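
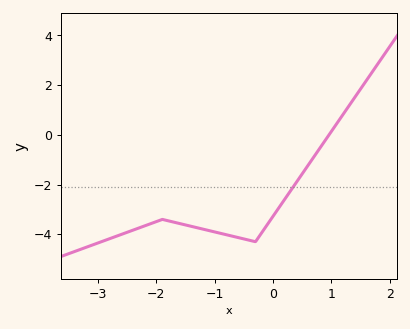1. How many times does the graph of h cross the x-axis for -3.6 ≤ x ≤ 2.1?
1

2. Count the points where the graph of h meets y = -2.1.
1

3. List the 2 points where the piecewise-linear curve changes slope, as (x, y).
(-1.9, -3.4); (-0.3, -4.3)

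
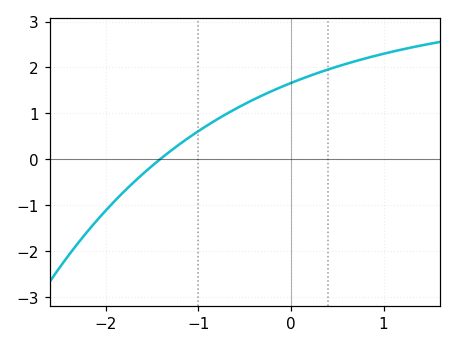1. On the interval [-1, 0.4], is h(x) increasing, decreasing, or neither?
increasing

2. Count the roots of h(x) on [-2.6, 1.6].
1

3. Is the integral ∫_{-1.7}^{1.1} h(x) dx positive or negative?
positive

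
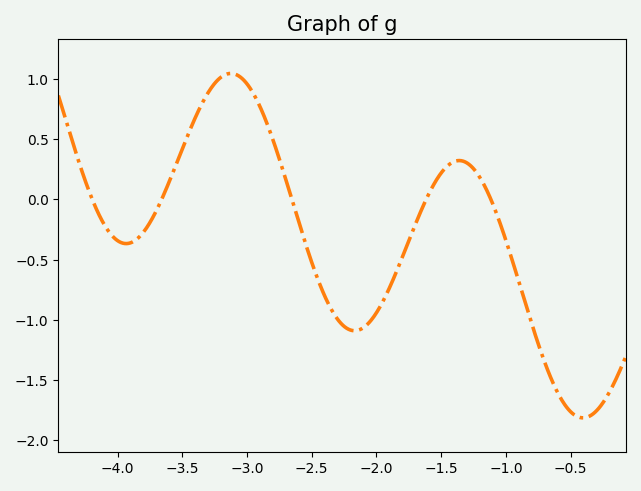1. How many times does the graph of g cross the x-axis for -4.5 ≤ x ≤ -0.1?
5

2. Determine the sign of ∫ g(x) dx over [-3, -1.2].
negative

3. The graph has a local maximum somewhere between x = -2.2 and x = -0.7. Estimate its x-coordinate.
-1.4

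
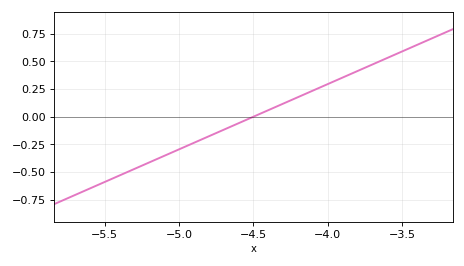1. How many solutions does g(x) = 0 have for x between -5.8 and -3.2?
1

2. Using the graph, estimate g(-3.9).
0.36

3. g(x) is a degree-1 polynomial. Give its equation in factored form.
y = 0.59(x + 4.5)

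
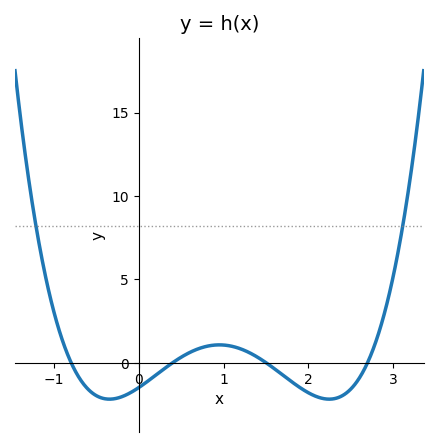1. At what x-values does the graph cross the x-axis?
-0.8, 0.4, 1.5, 2.7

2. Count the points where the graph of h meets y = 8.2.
2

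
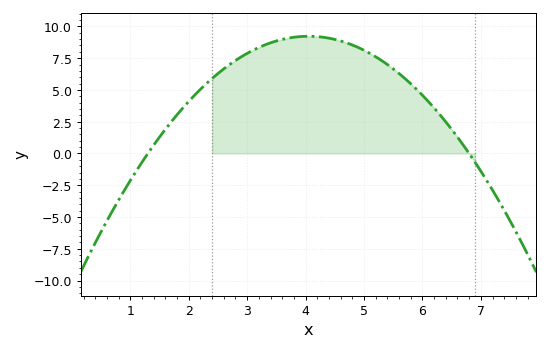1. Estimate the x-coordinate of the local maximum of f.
4.05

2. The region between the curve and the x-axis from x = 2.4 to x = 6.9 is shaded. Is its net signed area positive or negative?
positive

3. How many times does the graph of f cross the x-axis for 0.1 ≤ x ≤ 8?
2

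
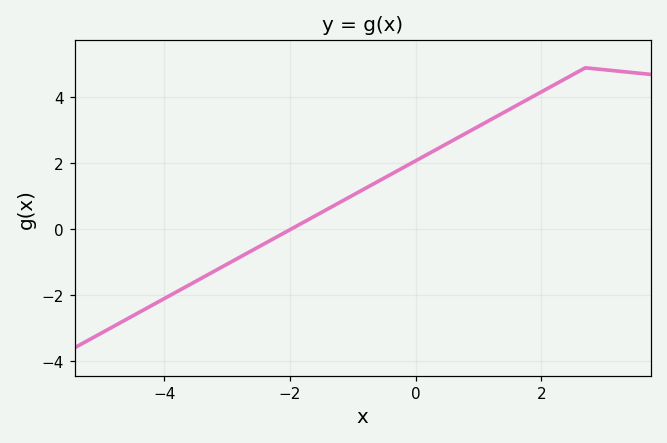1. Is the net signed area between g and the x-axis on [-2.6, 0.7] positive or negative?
positive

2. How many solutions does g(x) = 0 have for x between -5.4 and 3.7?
1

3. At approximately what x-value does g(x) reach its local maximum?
2.7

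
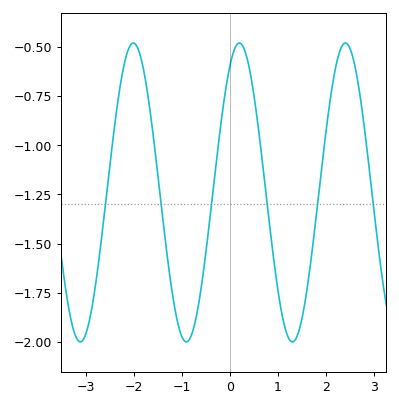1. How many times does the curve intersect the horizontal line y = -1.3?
6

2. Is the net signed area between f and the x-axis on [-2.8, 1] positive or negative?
negative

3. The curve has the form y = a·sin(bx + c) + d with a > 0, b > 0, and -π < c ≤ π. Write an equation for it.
y = 0.76sin(2.85x + 1.01) - 1.24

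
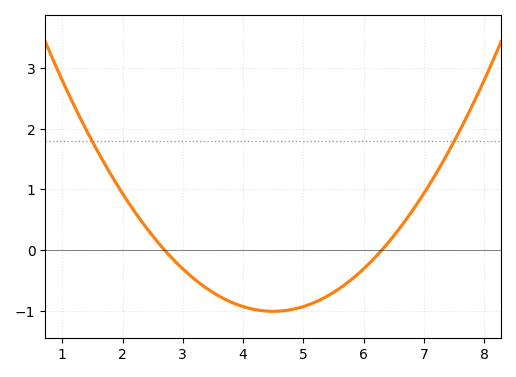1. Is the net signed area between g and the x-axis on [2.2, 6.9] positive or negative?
negative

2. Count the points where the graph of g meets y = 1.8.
2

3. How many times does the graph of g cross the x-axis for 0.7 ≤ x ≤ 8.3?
2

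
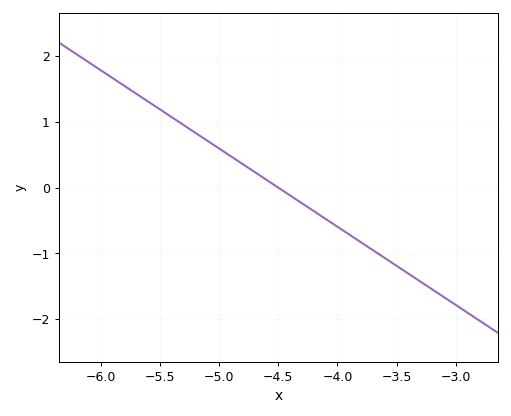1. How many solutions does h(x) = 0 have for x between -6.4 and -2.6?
1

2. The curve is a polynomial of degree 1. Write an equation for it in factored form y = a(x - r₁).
y = -1.19(x + 4.5)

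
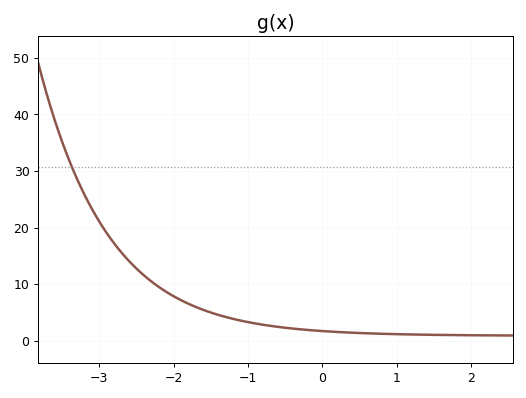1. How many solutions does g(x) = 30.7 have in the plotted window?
1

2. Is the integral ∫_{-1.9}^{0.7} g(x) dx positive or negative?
positive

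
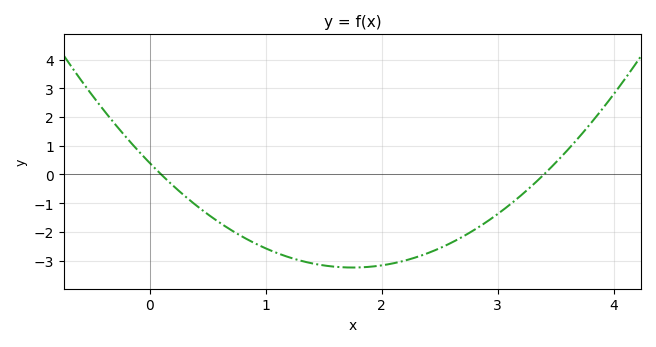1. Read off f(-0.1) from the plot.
0.833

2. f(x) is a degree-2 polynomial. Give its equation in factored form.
y = 1.19(x - 0.1)(x - 3.4)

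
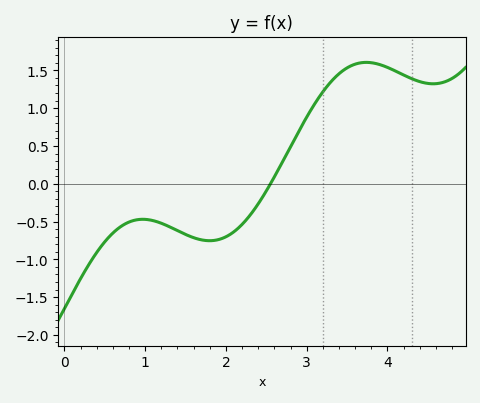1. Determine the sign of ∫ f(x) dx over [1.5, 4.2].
positive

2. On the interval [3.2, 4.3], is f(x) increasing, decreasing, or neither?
neither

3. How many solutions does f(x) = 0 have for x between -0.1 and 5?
1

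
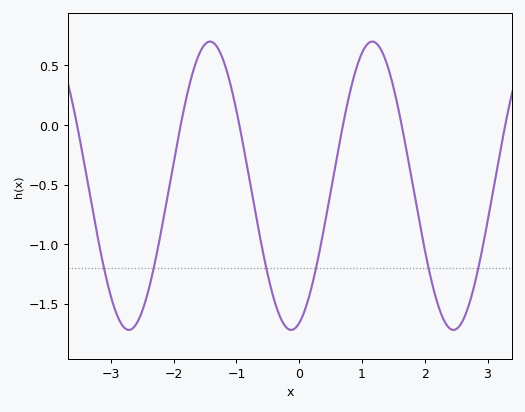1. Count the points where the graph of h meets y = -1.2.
6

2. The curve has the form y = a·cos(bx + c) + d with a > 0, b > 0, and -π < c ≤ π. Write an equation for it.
y = 1.21cos(2.4x - 2.8) - 0.51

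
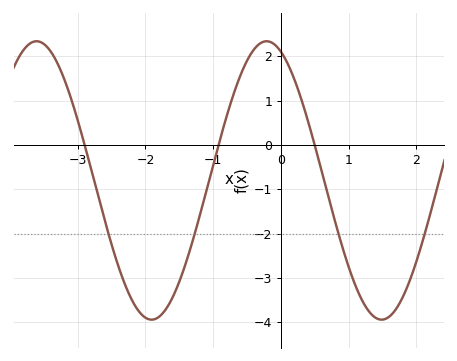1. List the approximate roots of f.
-2.9, -0.921, 0.499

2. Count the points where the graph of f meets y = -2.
4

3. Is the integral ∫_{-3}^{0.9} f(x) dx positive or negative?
negative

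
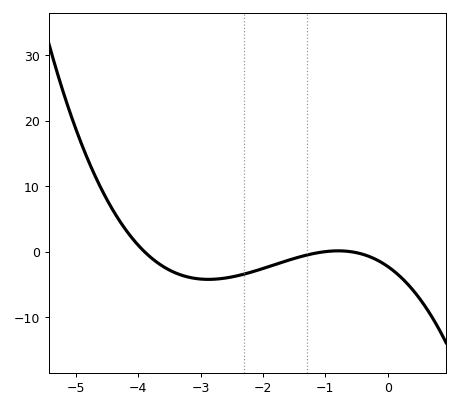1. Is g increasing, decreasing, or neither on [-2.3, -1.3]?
increasing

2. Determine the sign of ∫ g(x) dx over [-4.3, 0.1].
negative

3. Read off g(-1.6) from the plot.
-1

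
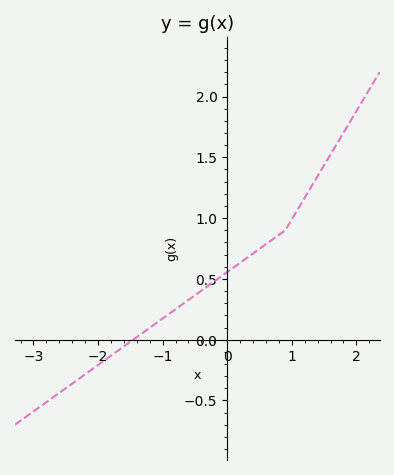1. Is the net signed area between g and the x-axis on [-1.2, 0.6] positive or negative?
positive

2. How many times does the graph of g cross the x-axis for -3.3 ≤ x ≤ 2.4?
1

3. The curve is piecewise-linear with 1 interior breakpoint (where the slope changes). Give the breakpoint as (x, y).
(0.9, 0.9)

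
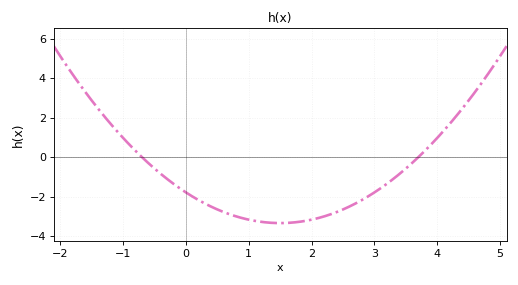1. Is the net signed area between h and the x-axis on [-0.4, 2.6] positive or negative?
negative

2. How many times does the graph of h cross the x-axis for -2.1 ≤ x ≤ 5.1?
2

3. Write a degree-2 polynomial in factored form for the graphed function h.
y = 0.69(x + 0.7)(x - 3.7)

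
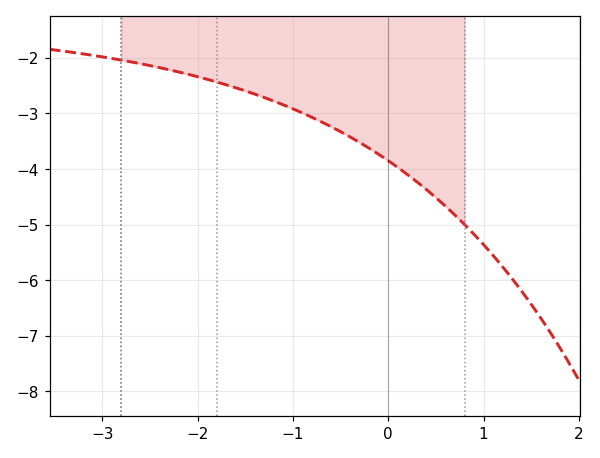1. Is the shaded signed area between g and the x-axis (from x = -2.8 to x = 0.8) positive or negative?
negative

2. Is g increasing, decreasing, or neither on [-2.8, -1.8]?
decreasing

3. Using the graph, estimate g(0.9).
-5.17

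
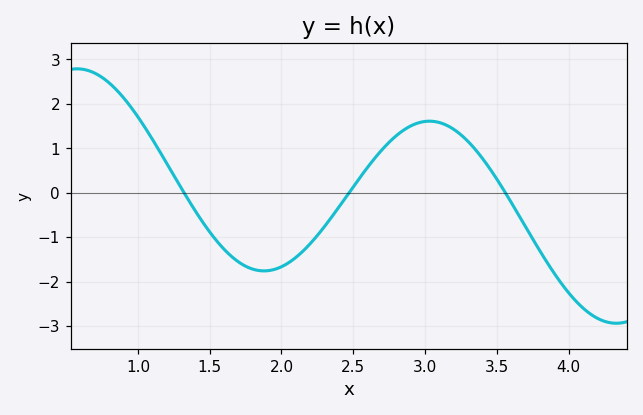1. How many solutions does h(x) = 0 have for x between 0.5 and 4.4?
3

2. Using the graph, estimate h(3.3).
1.15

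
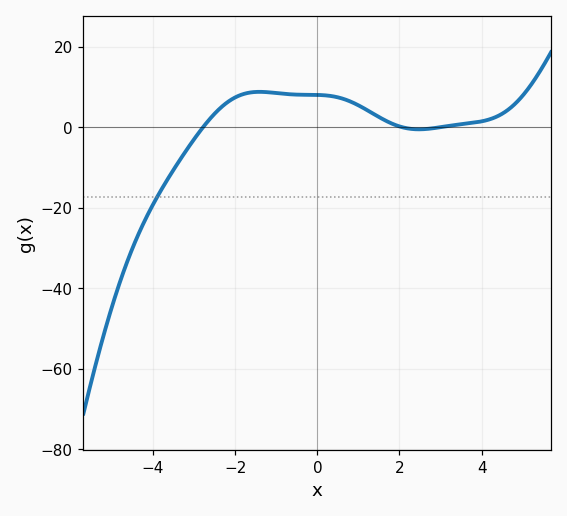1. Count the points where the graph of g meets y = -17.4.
1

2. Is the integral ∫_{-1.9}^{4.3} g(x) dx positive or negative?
positive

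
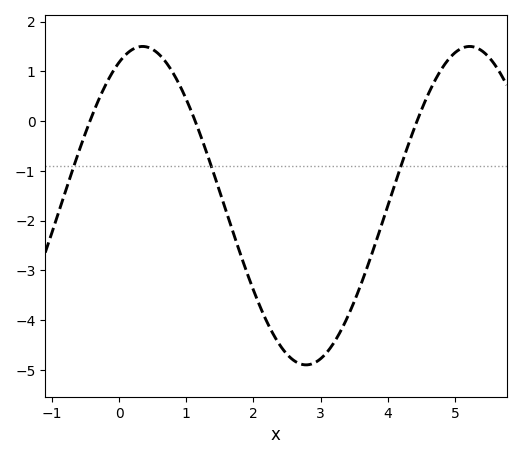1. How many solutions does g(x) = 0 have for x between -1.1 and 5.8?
3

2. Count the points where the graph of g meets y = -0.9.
3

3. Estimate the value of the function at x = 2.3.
-4.29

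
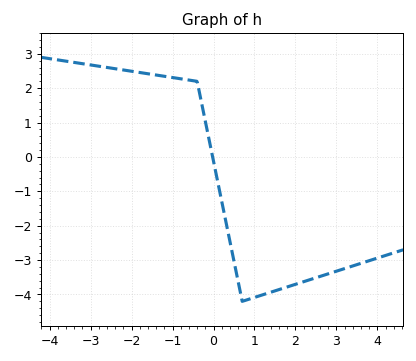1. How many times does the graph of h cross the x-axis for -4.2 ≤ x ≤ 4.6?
1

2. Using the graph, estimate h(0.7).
-4.2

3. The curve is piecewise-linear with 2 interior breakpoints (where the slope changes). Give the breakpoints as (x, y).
(-0.4, 2.2); (0.7, -4.2)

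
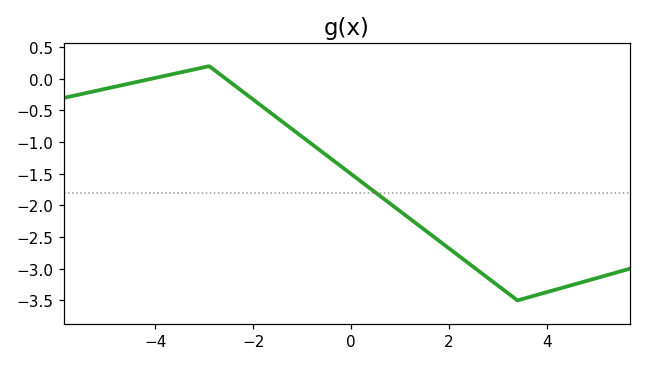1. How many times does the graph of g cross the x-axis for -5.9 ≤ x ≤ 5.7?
2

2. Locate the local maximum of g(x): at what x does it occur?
-2.9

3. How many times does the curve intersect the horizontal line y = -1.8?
1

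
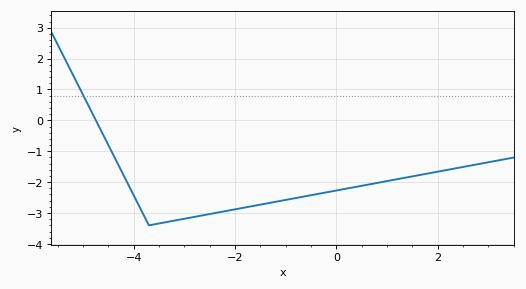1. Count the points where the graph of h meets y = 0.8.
1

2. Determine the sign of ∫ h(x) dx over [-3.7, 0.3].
negative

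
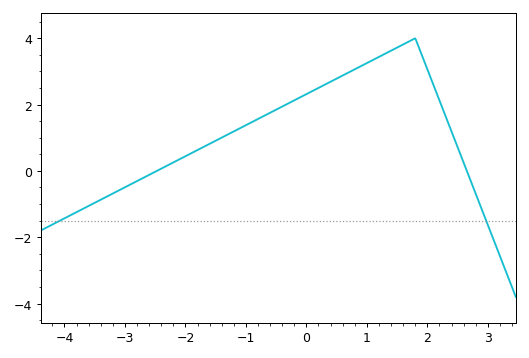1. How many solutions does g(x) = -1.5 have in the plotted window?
2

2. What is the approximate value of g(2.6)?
0.2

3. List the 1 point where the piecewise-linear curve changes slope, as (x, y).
(1.8, 4)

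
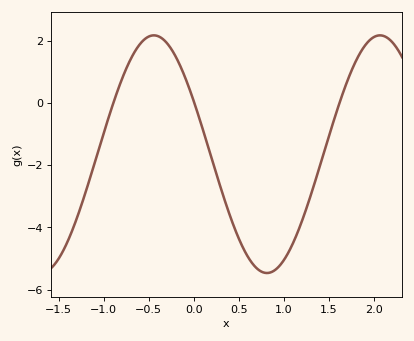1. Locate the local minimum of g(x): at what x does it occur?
0.812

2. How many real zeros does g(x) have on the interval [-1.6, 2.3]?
3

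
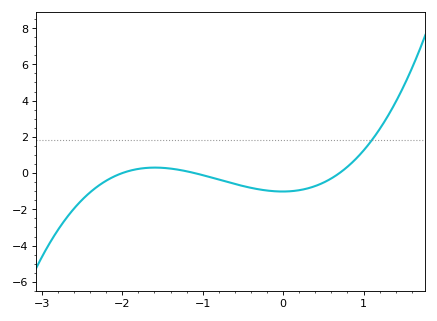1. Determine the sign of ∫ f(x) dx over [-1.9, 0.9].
negative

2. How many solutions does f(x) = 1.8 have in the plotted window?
1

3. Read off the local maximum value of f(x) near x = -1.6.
0.304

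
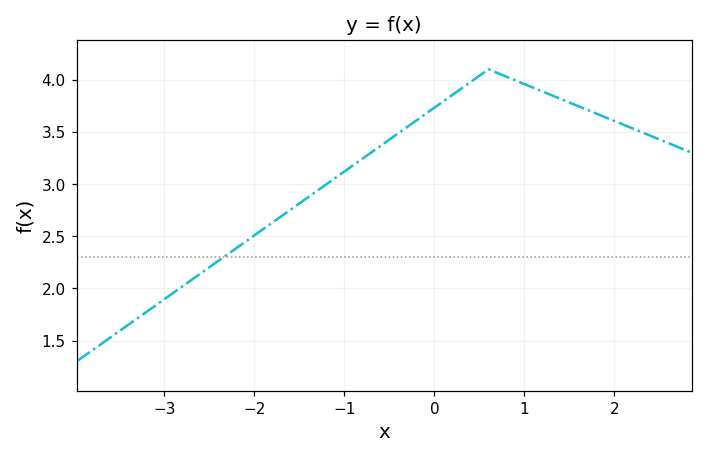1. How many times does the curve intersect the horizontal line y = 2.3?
1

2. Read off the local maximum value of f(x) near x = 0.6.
4.1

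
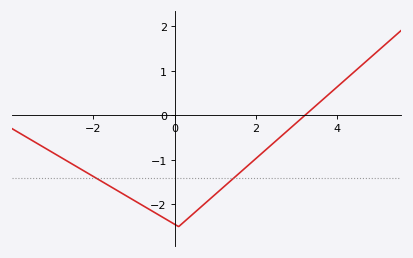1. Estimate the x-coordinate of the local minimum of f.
0.101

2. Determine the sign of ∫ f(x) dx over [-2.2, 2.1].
negative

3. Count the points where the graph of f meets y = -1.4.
2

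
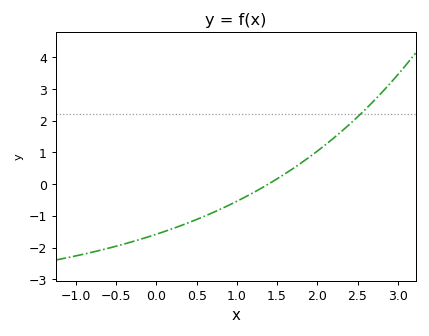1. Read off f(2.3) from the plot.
1.7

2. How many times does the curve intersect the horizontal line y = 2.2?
1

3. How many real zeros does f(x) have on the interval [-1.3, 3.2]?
1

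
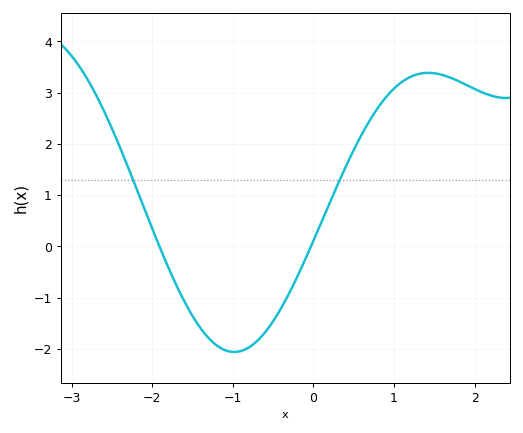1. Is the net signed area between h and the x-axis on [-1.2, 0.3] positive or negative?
negative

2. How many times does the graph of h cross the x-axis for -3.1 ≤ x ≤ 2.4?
2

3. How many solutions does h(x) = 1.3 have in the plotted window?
2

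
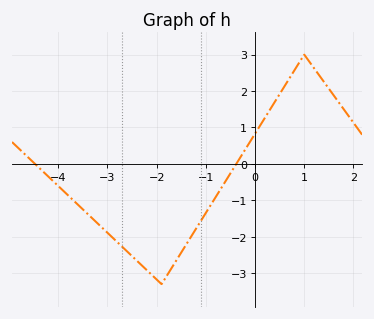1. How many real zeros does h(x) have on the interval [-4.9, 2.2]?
2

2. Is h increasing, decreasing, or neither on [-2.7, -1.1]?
neither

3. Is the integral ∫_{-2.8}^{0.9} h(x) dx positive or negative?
negative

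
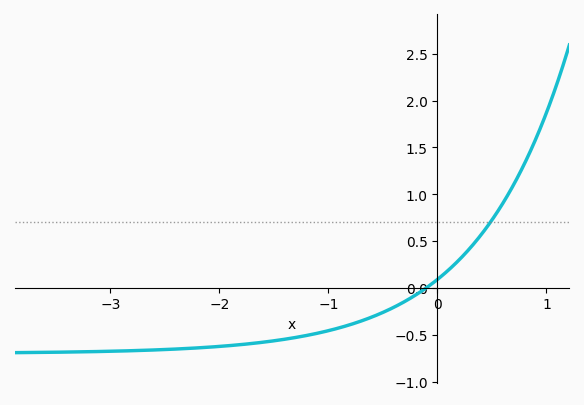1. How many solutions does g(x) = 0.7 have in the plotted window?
1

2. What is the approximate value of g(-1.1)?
-0.484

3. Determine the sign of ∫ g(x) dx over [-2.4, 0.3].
negative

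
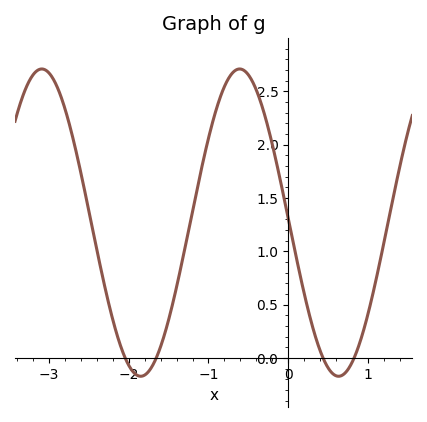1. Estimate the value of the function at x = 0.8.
-0.05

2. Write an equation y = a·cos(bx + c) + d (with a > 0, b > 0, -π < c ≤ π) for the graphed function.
y = 1.44cos(2.5x + 1.5) + 1.27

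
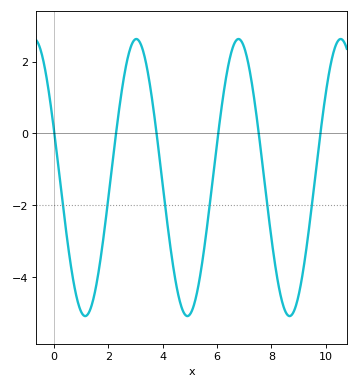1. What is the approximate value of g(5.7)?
-2.17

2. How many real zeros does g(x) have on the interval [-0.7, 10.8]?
6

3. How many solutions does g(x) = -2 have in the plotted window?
6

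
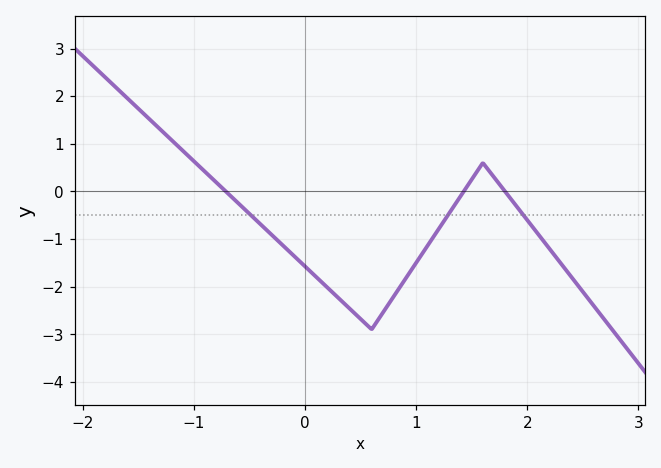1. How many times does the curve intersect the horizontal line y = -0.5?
3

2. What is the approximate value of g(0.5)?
-2.68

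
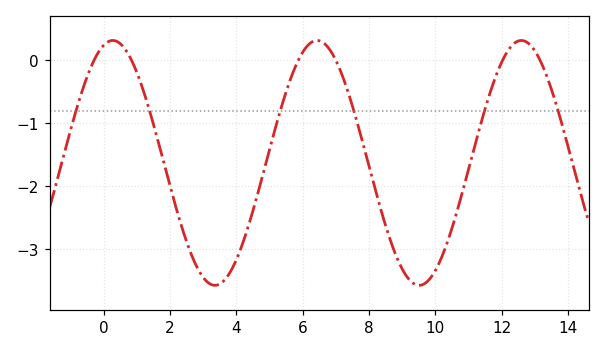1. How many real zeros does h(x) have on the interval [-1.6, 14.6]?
6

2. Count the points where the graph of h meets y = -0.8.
6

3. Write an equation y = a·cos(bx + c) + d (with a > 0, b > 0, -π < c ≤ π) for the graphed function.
y = 1.94cos(1x - 0.28) - 1.63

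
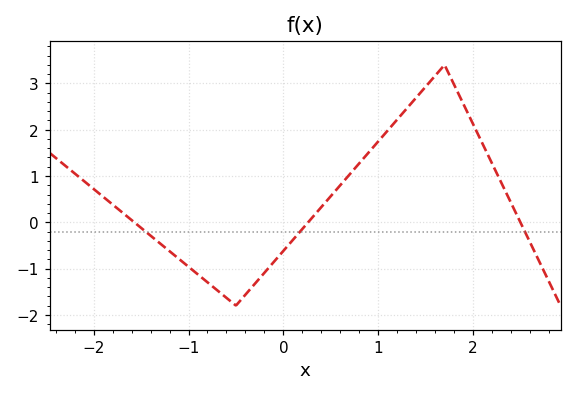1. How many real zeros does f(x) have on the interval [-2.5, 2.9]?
3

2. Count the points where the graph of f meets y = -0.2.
3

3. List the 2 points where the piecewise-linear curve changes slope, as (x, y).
(-0.5, -1.8); (1.7, 3.4)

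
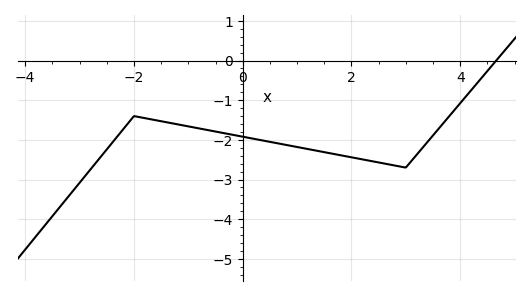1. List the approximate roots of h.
4.66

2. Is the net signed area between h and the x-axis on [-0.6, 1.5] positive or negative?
negative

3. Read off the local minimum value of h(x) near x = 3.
-2.7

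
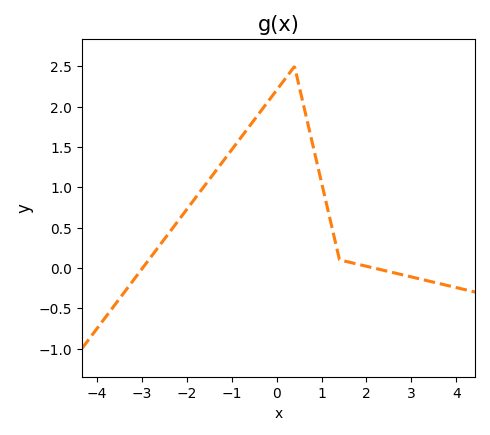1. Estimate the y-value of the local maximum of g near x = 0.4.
2.5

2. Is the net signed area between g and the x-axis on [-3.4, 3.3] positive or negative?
positive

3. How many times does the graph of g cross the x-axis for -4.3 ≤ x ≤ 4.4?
2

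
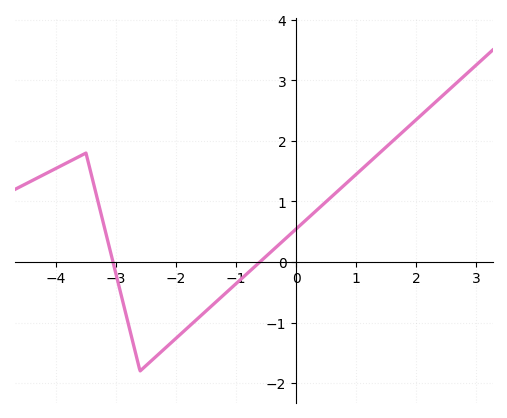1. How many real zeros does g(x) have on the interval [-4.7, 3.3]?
2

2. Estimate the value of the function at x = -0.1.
0.456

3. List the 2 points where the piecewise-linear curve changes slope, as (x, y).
(-3.5, 1.8); (-2.6, -1.8)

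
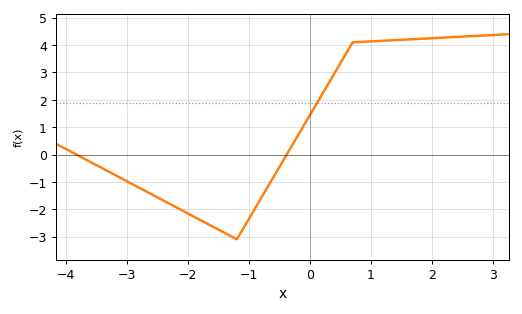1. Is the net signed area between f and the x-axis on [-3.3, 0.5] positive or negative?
negative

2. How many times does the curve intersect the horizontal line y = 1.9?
1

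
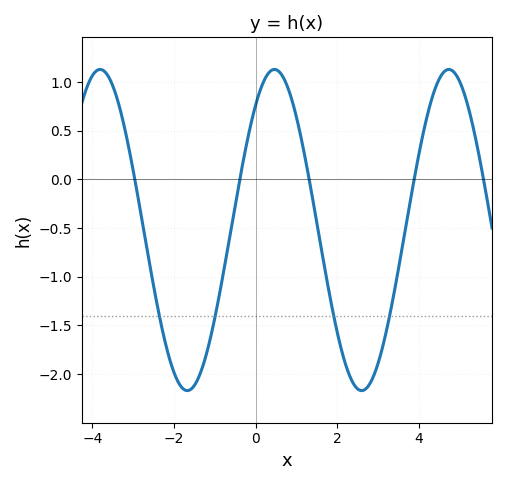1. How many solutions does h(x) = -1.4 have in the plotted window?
4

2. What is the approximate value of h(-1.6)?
-2.15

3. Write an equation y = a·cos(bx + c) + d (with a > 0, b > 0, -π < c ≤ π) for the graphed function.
y = 1.65cos(1.5x - 0.68) - 0.52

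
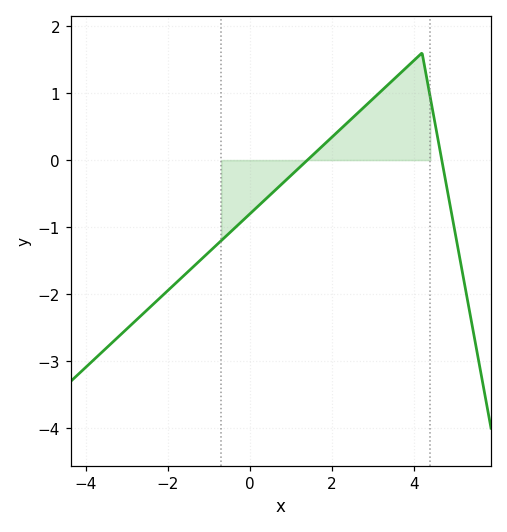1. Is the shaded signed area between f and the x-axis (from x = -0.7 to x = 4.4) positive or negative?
positive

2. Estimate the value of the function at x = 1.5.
0.056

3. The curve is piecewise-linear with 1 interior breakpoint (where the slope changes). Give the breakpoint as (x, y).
(4.2, 1.6)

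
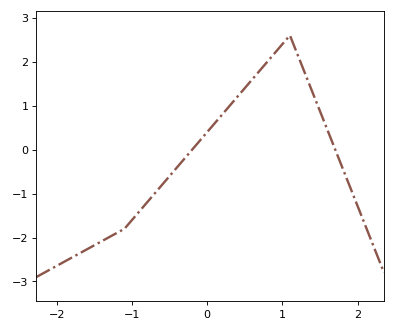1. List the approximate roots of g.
-0.2, 1.7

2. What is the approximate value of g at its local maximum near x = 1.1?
2.6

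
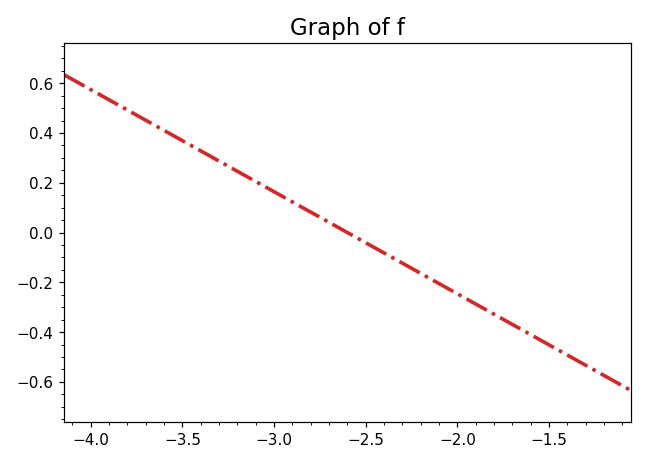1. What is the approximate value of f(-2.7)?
0.041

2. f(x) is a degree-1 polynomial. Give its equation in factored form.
y = -0.41(x + 2.6)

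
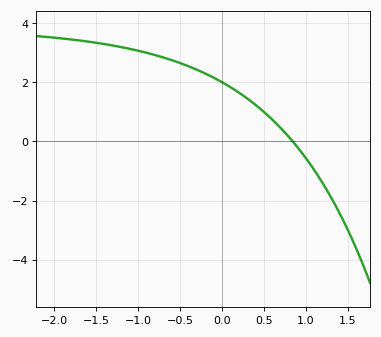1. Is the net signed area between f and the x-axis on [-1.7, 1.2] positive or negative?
positive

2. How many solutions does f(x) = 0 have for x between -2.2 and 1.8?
1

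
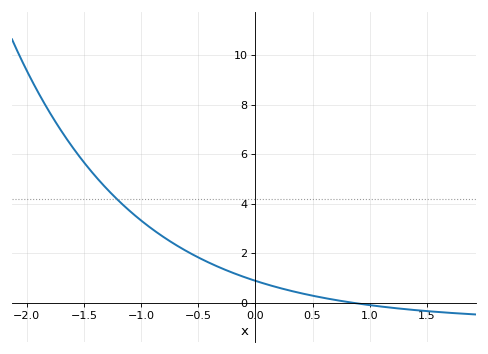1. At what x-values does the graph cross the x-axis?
0.86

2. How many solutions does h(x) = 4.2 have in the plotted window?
1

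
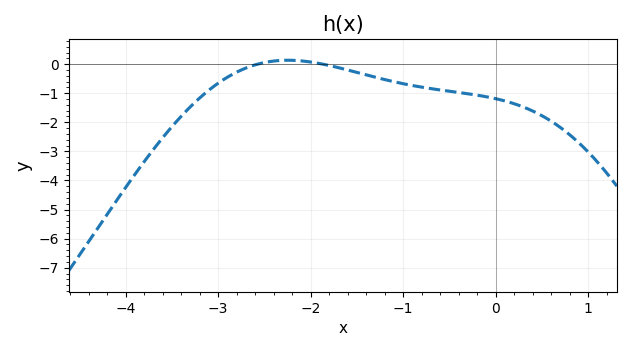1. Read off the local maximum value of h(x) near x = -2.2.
0.1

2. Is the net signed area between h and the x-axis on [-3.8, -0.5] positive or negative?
negative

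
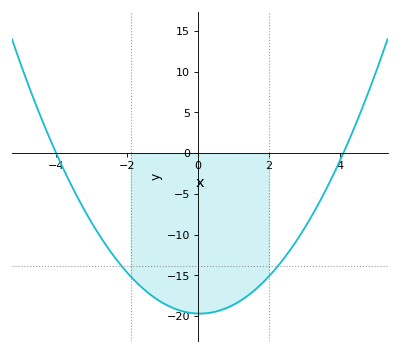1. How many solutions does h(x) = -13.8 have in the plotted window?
2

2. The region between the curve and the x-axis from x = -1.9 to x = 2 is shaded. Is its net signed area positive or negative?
negative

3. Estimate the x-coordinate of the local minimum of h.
0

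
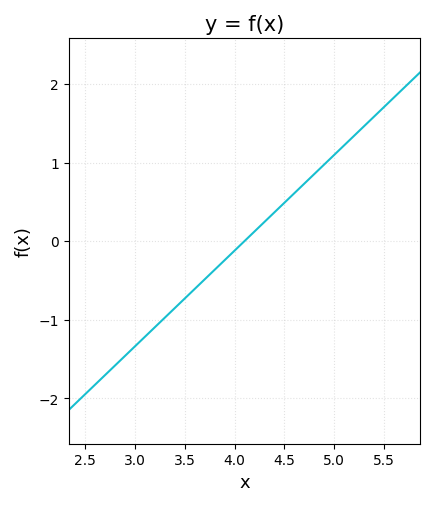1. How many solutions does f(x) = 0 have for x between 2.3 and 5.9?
1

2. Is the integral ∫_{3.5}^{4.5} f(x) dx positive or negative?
negative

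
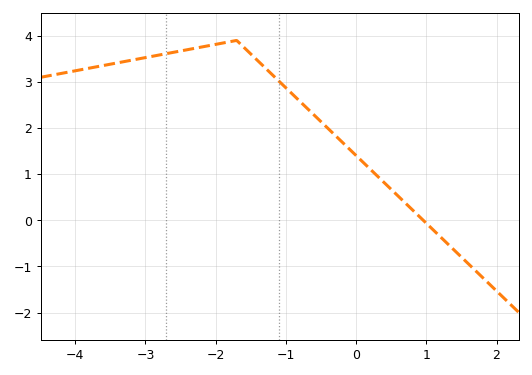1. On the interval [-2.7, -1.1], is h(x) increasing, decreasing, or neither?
neither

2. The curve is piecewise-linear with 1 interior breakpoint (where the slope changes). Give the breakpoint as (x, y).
(-1.7, 3.9)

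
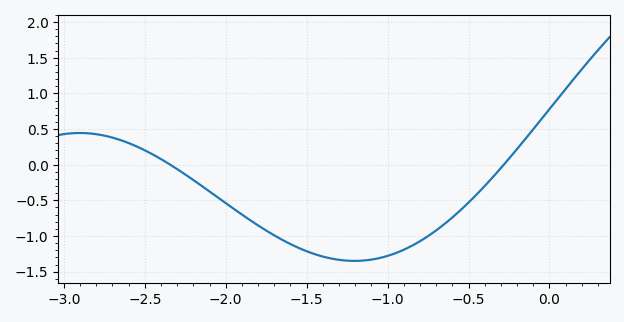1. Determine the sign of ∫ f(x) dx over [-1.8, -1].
negative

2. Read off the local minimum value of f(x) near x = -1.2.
-1.35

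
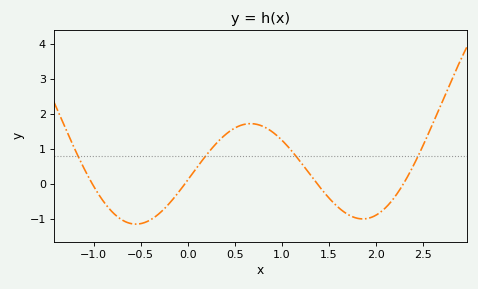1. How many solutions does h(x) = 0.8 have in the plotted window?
4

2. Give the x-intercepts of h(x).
-1, 0, 1.4, 2.3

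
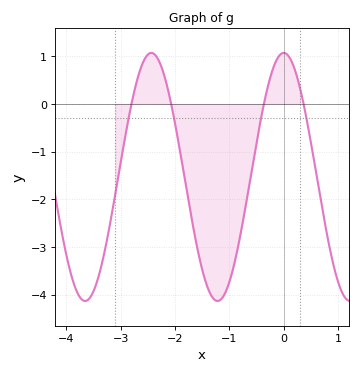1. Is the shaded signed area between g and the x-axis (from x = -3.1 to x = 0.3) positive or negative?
negative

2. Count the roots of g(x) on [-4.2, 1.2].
4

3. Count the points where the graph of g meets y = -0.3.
4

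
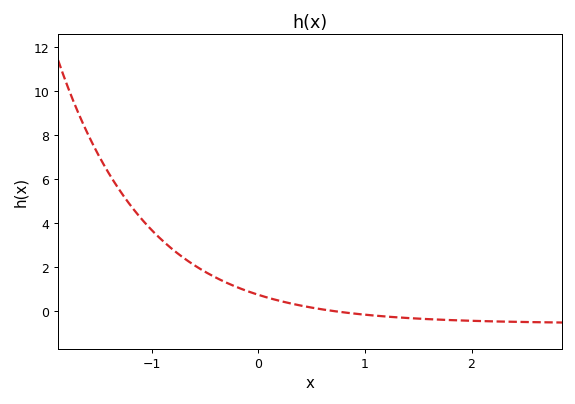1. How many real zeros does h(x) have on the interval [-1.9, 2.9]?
1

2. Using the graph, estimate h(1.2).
-0.235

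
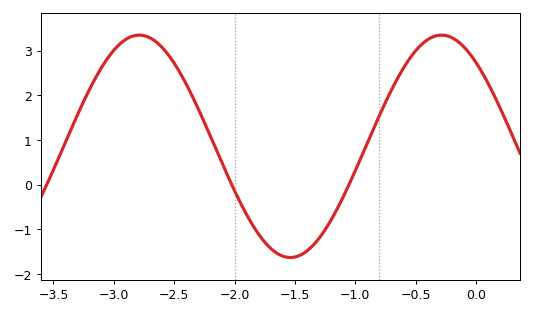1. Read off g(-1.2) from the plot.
-0.8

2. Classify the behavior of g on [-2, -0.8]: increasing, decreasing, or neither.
neither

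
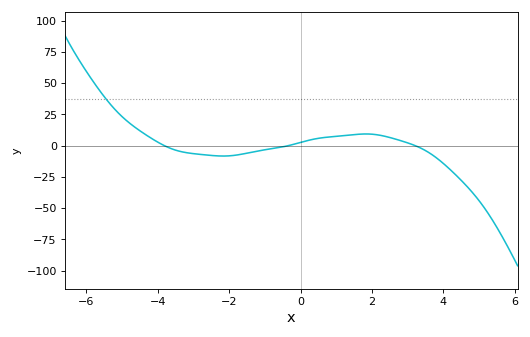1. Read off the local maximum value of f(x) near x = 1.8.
10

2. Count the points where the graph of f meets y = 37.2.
1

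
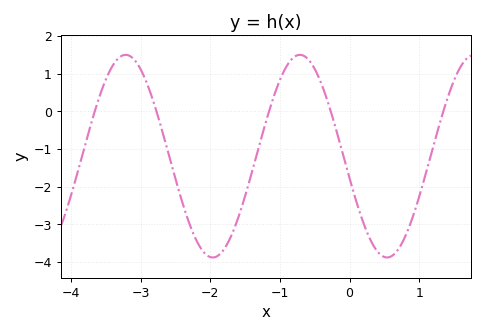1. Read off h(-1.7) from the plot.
-3.31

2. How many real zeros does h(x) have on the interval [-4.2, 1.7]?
5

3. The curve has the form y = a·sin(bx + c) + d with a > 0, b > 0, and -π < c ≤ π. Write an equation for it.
y = 2.69sin(2.51x - 2.92) - 1.19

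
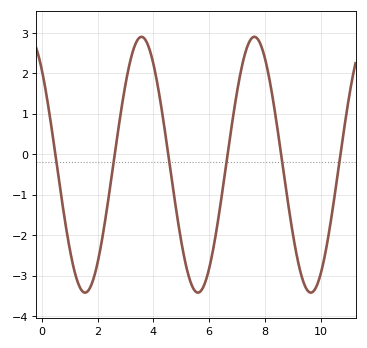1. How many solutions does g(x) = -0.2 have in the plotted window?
6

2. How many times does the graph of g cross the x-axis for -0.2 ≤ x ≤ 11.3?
6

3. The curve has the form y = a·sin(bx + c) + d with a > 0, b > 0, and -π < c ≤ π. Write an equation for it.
y = 3.16sin(1.55x + 2.32) - 0.26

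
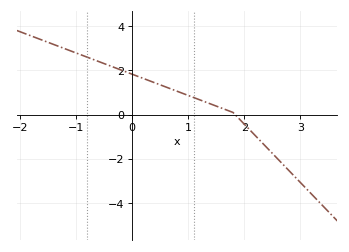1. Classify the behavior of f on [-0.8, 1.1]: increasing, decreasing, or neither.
decreasing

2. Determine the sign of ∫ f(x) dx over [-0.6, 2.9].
positive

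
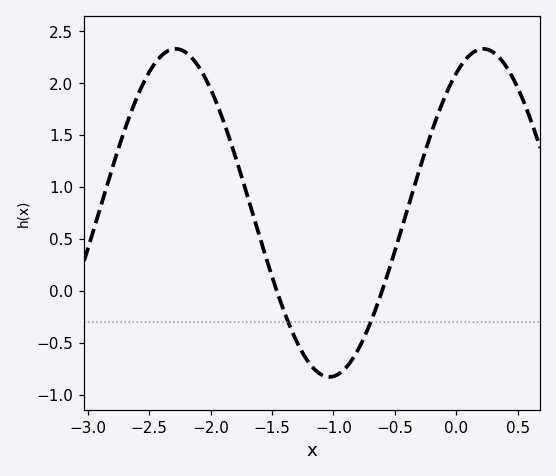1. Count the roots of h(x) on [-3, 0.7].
2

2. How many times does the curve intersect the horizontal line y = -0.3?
2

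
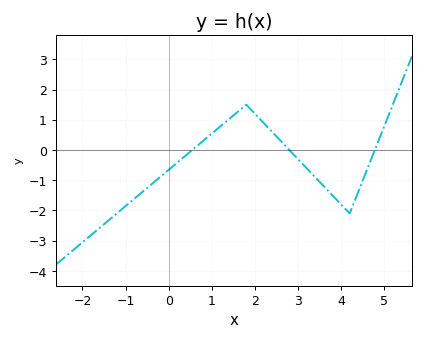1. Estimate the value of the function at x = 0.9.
0.422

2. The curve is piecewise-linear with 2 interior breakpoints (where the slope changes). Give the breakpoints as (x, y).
(1.8, 1.5); (4.2, -2.1)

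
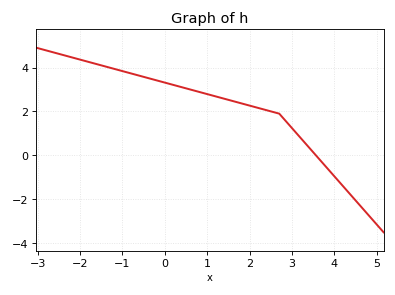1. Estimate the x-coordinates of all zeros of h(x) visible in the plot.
3.57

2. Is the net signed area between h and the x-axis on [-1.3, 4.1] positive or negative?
positive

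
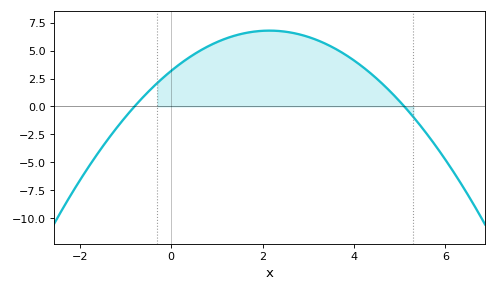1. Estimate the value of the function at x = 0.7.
5.2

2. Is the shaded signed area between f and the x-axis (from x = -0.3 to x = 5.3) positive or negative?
positive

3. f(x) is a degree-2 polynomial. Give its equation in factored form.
y = -0.78(x + 0.8)(x - 5.1)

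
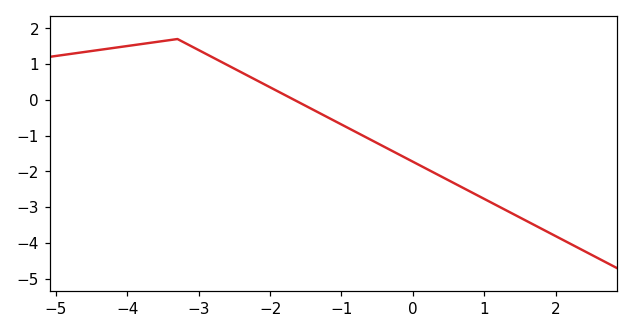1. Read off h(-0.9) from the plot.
-0.795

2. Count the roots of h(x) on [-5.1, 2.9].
1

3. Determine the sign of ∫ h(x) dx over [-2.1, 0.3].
negative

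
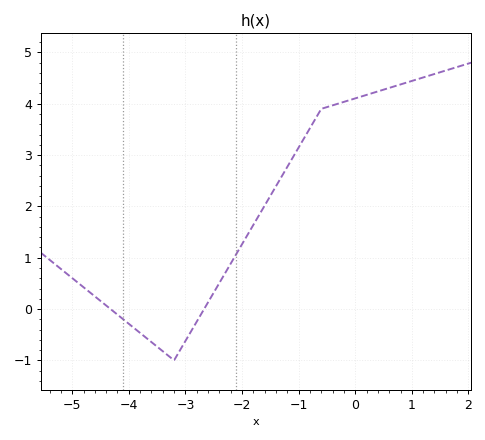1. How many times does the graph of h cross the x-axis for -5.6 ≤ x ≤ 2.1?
2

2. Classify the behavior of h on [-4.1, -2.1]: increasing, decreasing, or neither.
neither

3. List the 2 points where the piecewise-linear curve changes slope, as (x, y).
(-3.2, -1); (-0.6, 3.9)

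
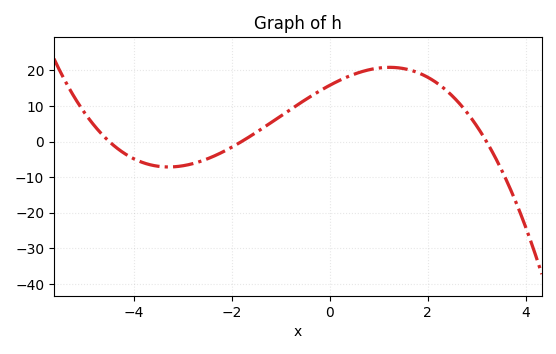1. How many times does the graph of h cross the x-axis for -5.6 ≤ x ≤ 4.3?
3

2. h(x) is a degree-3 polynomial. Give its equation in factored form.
y = -0.61(x + 4.5)(x + 1.8)(x - 3.2)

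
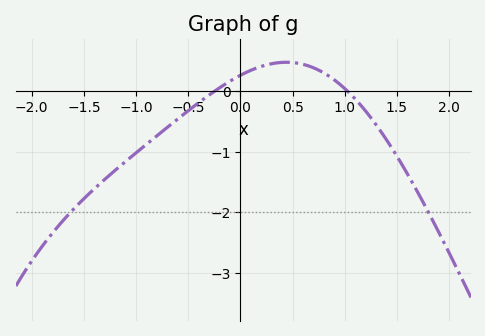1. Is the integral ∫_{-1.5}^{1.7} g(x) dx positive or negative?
negative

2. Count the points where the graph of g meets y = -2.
2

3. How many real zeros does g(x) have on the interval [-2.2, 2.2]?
2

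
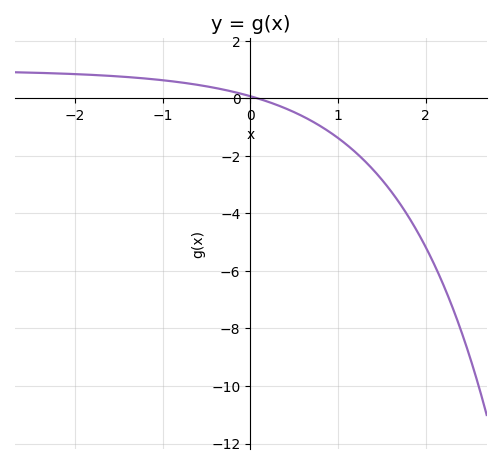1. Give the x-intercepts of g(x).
0.1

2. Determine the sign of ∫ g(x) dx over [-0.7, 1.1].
negative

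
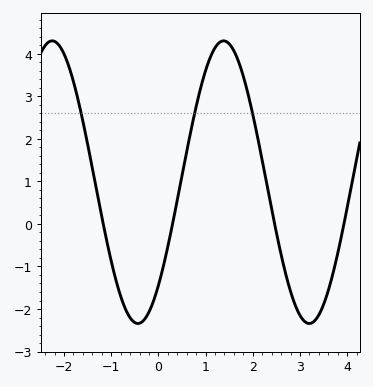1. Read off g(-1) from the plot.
-0.874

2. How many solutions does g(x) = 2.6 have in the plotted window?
3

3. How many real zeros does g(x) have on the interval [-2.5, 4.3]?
4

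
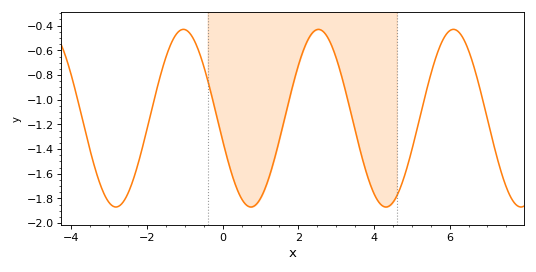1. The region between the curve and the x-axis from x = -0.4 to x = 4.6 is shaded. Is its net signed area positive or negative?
negative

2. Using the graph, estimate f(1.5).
-1.32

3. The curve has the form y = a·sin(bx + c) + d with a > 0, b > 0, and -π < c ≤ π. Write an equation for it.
y = 0.72sin(1.8x - 2.9) - 1.15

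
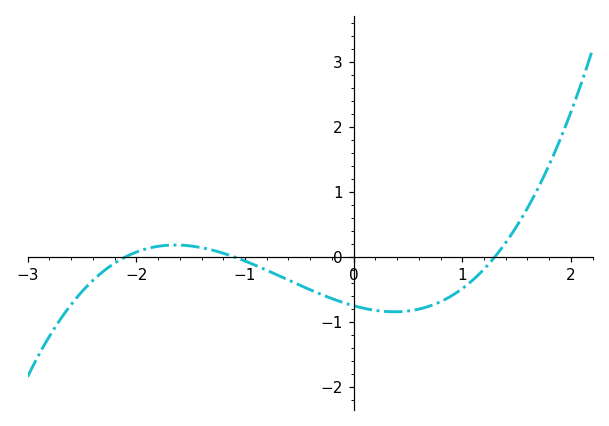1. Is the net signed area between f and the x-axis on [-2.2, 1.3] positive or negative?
negative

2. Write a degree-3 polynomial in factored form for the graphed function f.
y = 0.25(x + 2.1)(x + 1.1)(x - 1.3)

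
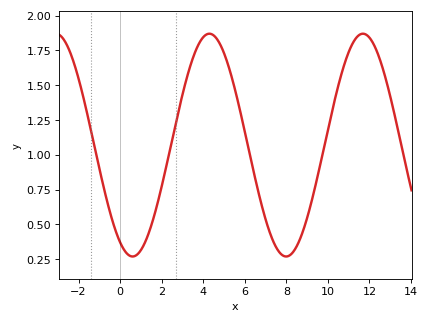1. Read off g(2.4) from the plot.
1.04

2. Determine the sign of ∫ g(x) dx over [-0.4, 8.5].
positive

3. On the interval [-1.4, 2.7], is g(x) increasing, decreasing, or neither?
neither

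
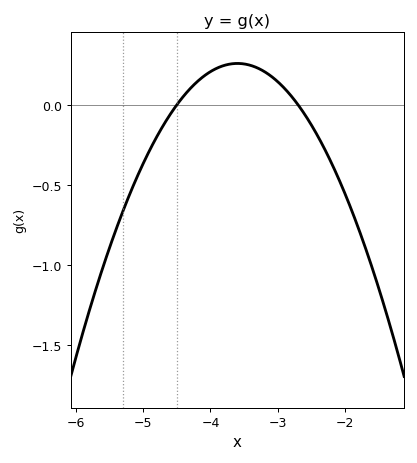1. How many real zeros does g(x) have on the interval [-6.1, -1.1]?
2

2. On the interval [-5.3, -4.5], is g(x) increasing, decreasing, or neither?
increasing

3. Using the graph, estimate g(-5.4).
-0.8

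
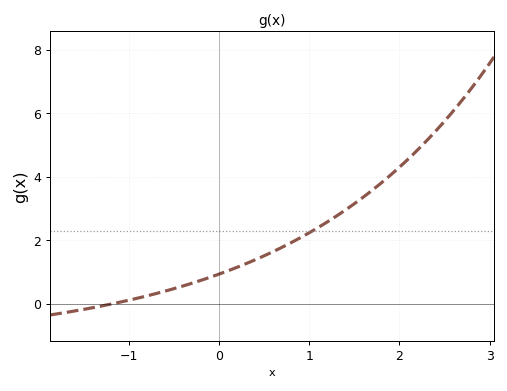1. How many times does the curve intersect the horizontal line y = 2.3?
1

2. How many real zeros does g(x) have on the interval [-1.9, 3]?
1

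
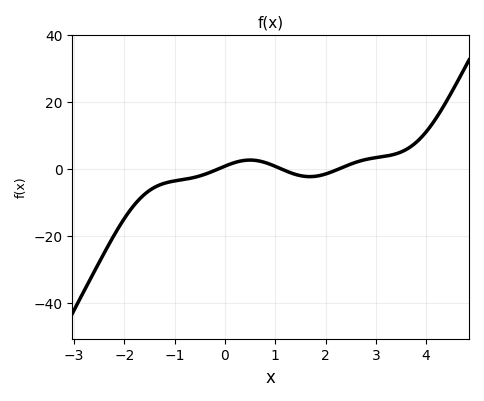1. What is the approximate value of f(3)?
4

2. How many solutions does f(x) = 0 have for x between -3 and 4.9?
3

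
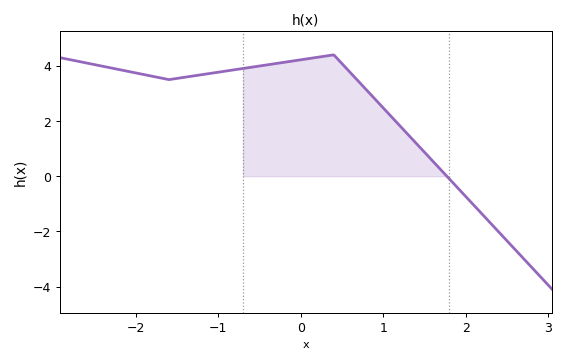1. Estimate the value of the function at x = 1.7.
0.225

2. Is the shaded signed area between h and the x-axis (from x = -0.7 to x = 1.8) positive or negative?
positive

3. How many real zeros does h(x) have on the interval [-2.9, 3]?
1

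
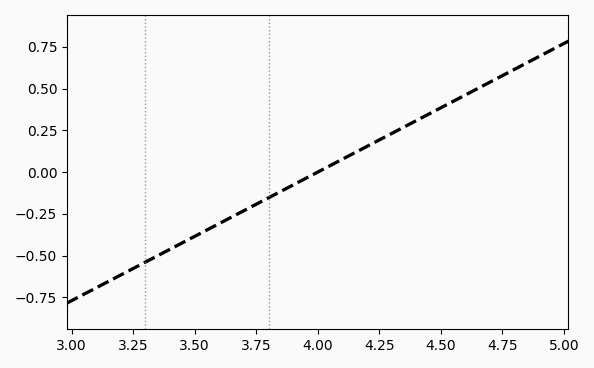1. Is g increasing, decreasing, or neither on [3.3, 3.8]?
increasing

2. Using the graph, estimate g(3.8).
-0.154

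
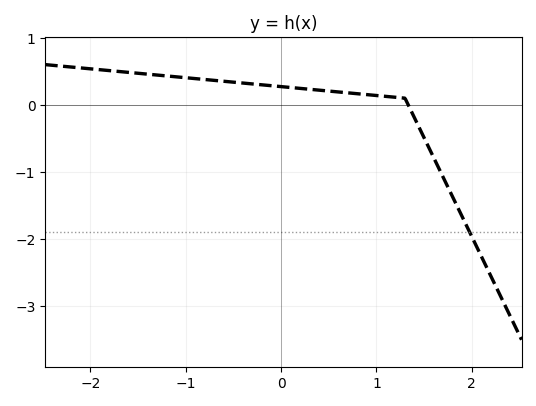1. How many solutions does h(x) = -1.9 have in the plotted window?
1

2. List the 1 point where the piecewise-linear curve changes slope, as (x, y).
(1.3, 0.1)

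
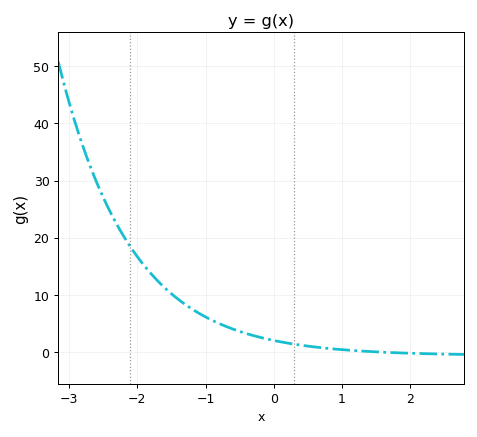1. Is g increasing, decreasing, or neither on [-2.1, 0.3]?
decreasing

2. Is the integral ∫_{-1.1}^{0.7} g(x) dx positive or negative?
positive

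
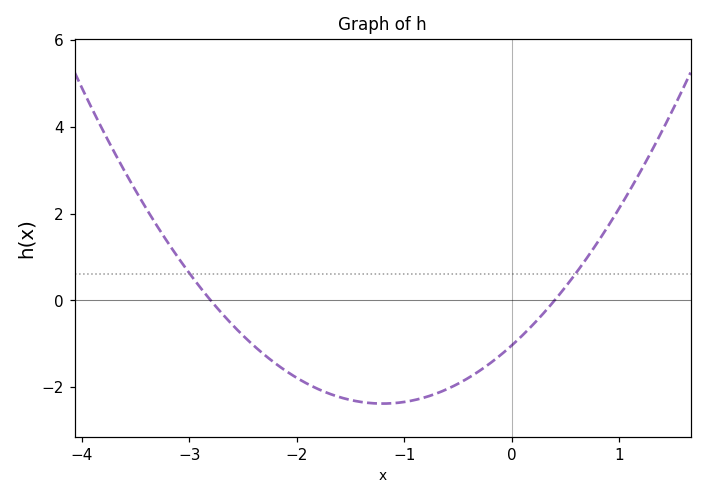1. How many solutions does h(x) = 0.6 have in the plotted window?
2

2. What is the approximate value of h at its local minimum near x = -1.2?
-2.4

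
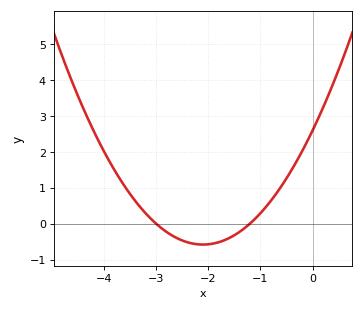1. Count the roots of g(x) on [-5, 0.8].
2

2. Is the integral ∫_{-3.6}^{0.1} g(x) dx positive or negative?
positive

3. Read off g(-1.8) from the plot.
-0.518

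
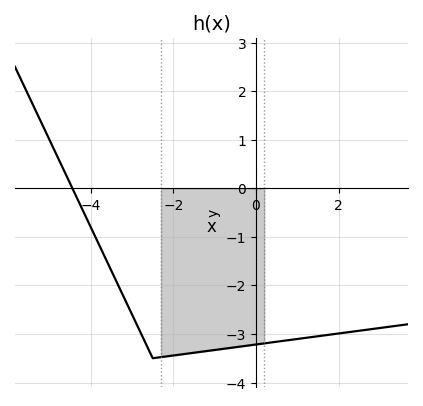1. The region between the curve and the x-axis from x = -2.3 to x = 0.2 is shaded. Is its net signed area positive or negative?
negative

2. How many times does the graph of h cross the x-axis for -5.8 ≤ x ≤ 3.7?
1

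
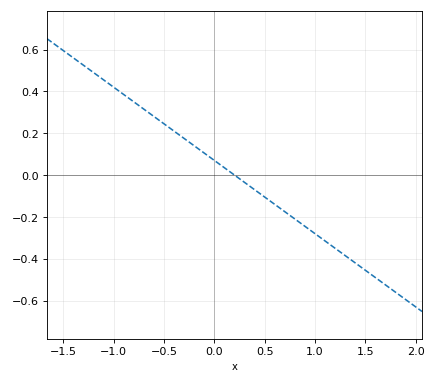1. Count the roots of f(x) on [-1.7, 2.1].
1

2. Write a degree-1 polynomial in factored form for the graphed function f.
y = -0.35(x - 0.2)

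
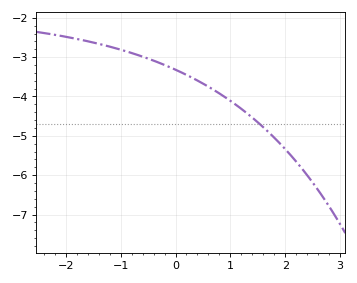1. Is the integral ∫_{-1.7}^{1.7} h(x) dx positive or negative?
negative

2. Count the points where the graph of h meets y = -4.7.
1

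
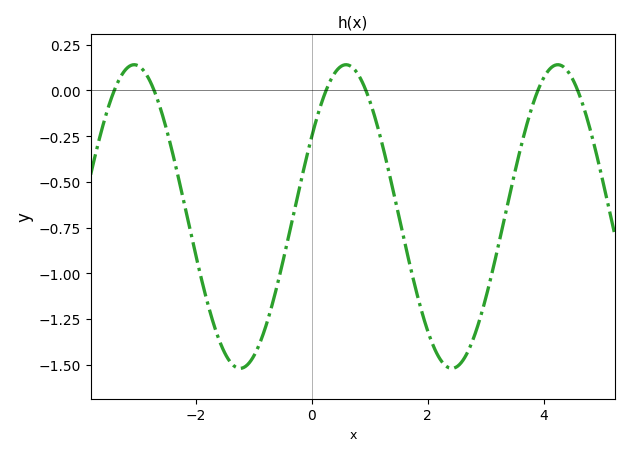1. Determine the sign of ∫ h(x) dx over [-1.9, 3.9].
negative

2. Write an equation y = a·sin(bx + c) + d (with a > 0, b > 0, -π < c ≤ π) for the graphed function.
y = 0.83sin(1.72x + 0.55) - 0.69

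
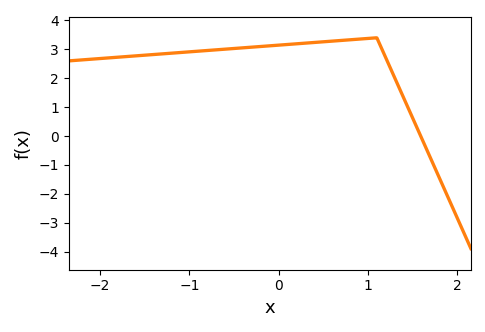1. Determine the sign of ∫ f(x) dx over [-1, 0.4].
positive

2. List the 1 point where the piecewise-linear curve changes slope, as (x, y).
(1.1, 3.4)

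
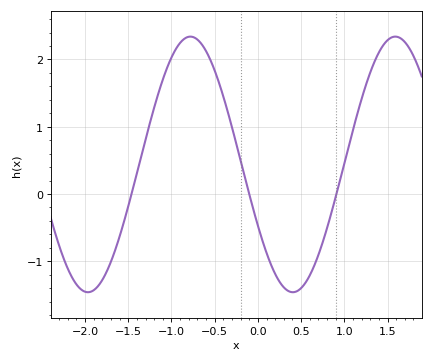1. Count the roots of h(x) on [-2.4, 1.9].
3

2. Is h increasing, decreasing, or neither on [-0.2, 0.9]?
neither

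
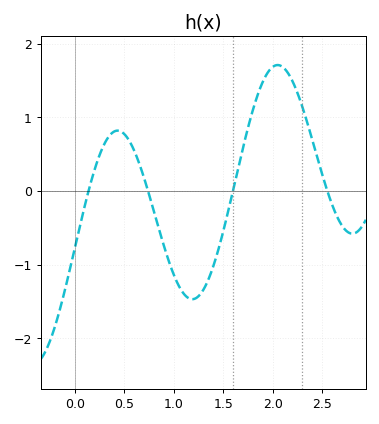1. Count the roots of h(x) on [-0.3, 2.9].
4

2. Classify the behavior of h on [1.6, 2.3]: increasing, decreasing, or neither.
neither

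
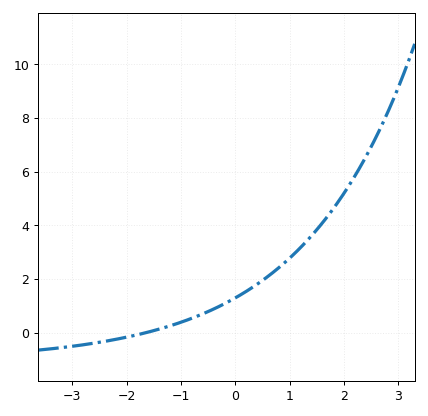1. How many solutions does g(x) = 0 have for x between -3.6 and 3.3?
1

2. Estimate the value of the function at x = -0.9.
0.466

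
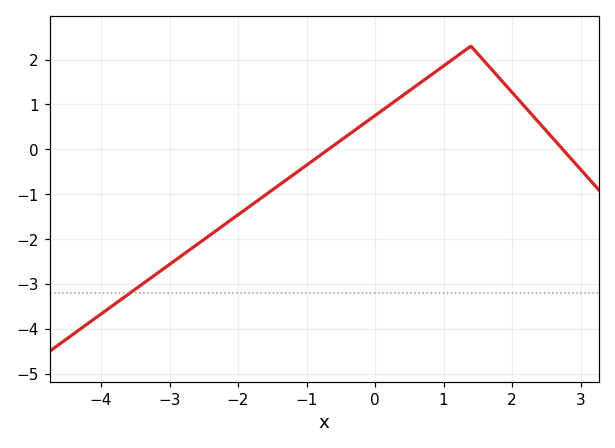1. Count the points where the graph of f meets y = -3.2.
1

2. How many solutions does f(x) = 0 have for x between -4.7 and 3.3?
2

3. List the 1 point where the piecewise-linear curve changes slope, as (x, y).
(1.4, 2.3)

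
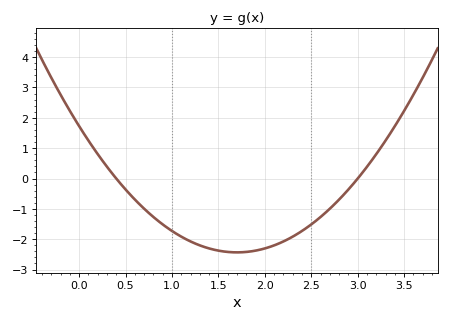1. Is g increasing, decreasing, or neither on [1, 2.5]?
neither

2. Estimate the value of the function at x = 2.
-2.3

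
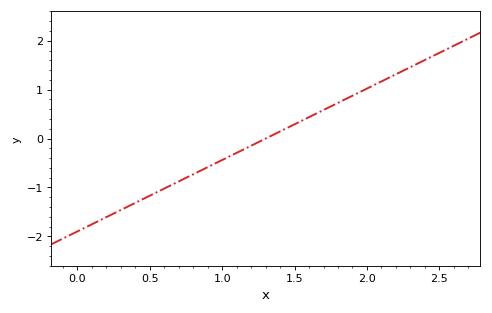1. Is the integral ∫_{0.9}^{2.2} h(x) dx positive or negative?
positive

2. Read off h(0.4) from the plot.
-1.3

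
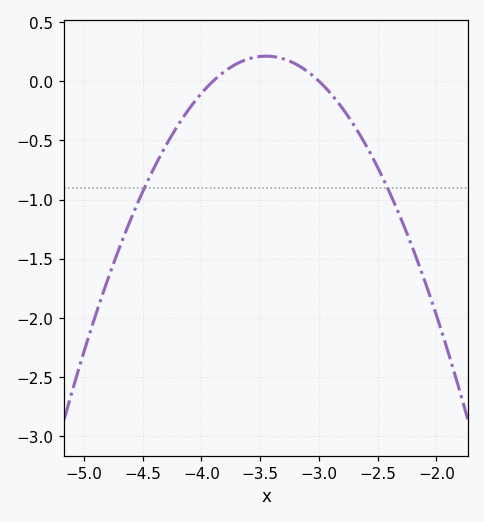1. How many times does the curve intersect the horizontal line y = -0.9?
2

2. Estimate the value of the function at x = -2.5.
-0.75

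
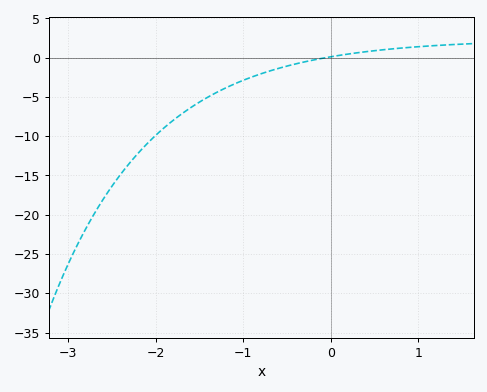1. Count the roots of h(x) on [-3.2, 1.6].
1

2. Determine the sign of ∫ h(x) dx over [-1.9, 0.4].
negative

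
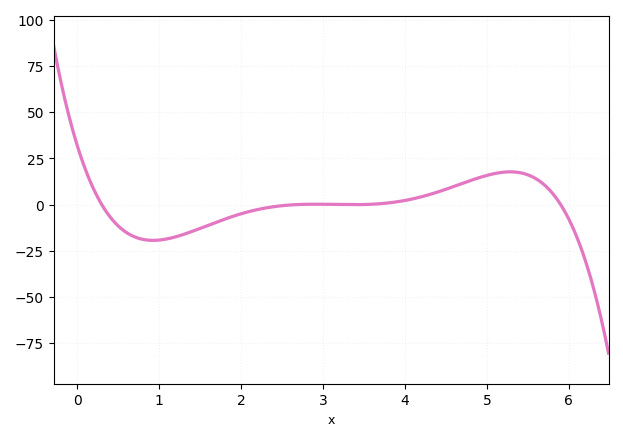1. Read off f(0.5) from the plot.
-12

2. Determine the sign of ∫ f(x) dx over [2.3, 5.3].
positive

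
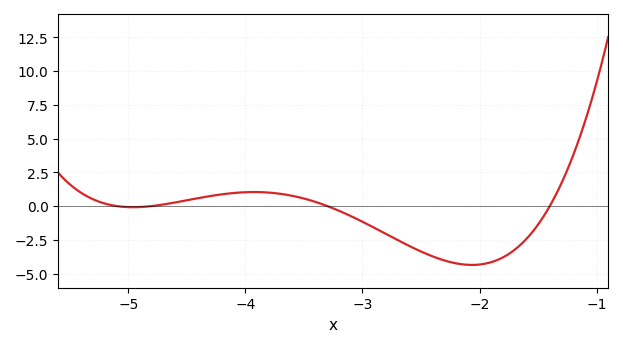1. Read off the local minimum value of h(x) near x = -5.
-0.085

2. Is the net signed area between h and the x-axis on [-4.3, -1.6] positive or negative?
negative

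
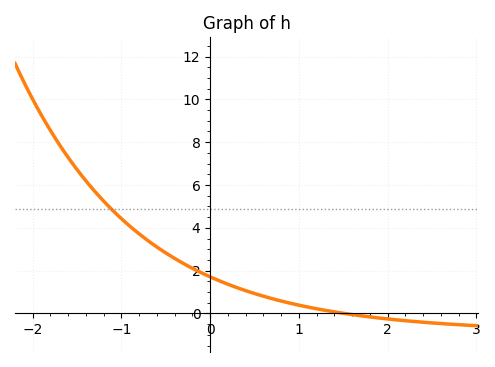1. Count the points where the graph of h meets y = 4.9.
1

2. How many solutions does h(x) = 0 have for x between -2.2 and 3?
1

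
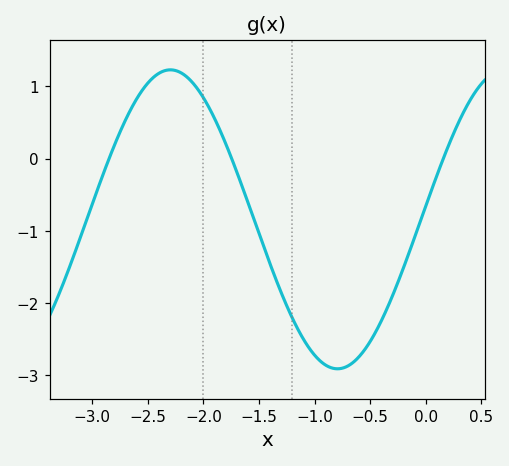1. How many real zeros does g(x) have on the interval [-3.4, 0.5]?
3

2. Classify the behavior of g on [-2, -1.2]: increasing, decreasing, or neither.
decreasing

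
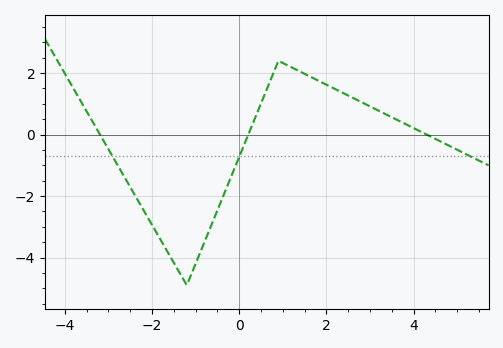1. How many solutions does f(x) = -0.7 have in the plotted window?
3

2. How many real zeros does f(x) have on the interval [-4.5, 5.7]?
3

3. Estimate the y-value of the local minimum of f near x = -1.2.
-4.9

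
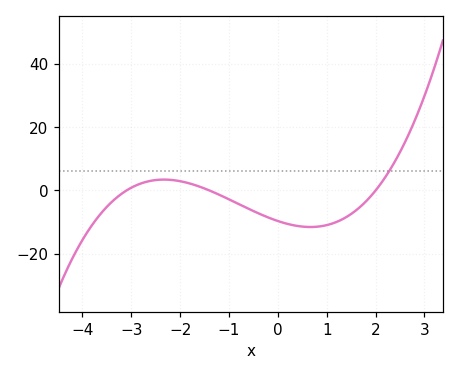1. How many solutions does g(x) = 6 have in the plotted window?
1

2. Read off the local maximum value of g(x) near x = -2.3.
4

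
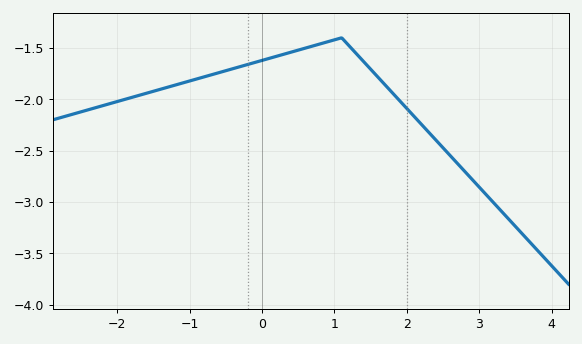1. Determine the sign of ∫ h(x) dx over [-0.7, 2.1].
negative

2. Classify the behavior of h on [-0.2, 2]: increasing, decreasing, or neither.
neither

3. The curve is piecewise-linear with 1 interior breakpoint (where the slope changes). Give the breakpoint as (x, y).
(1.1, -1.4)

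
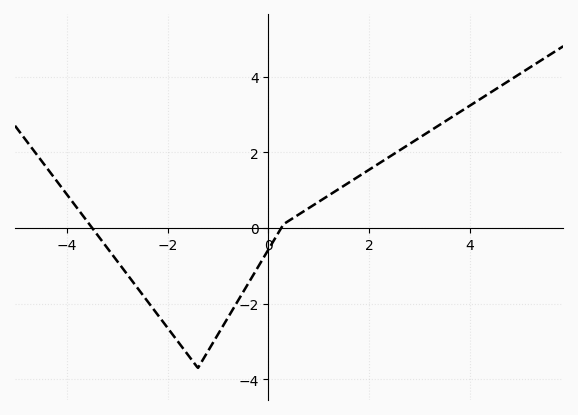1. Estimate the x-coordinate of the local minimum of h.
-1.4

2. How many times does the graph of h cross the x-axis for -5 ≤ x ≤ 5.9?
2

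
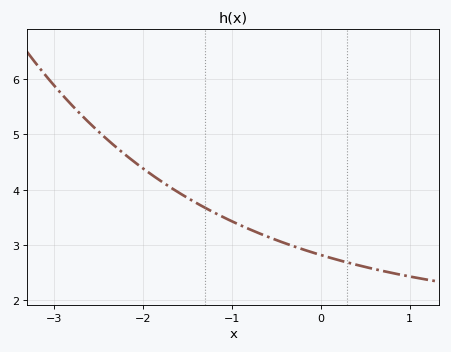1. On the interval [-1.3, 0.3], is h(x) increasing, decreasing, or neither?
decreasing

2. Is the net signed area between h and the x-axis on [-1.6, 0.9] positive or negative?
positive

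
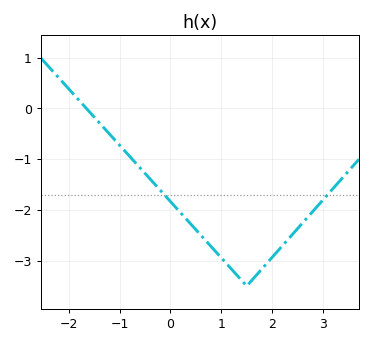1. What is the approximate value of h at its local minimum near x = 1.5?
-3.5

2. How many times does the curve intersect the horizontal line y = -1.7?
2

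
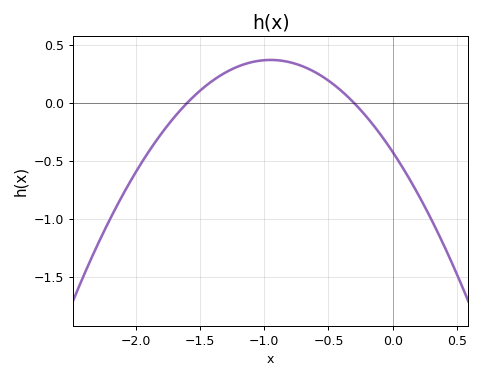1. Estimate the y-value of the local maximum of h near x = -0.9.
0.35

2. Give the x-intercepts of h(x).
-1.6, -0.3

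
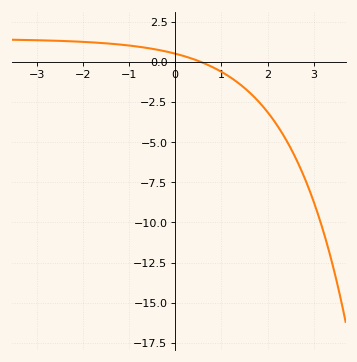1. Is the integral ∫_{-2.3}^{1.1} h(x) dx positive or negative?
positive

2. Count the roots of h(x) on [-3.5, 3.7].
1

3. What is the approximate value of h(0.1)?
0.433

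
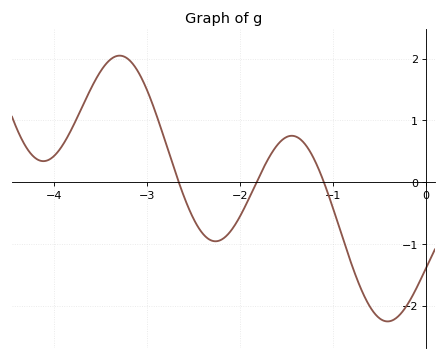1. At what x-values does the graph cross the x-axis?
-2.7, -1.8, -1.1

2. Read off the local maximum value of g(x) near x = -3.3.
2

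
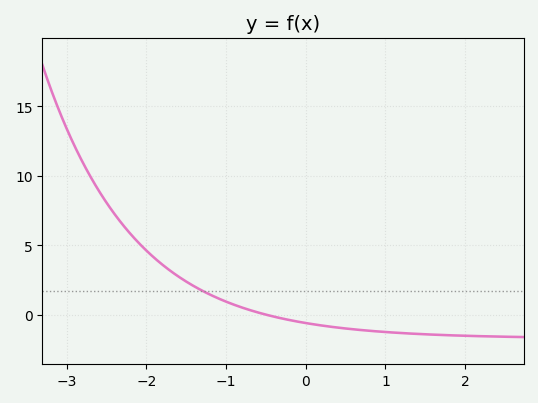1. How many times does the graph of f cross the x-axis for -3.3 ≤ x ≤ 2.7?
1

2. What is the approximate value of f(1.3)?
-1.33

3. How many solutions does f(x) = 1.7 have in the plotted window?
1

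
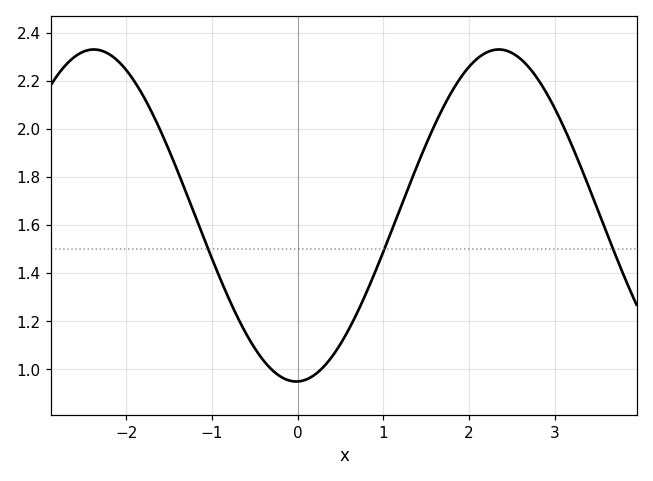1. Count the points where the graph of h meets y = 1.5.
3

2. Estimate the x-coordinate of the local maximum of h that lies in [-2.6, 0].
-2.4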